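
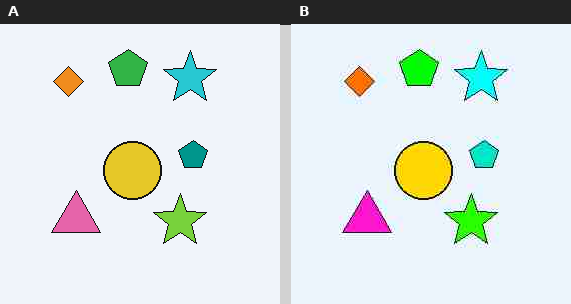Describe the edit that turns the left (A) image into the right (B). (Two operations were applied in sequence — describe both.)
The right (B) image is the left (A) heavily oversaturated, then heavily JPEG-compressed with obvious blocking artifacts.

All colors are more vivid — a global saturation change. Blocky 8×8 compression artifacts appear around shape edges and the flat background shows ringing — characteristic JPEG degradation.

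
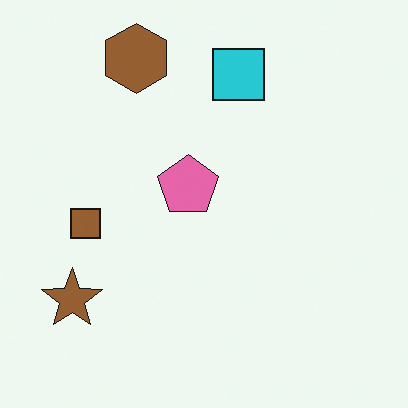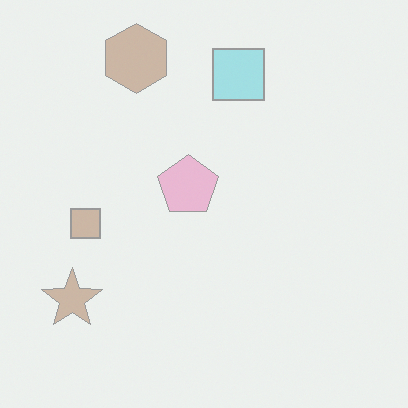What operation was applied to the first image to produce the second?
This is the original image given much lower contrast.

Tones are pushed toward mid-grey across the whole image — a global contrast change.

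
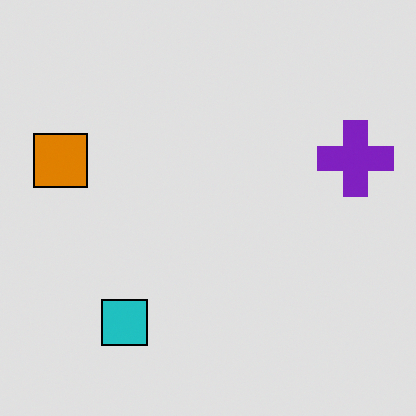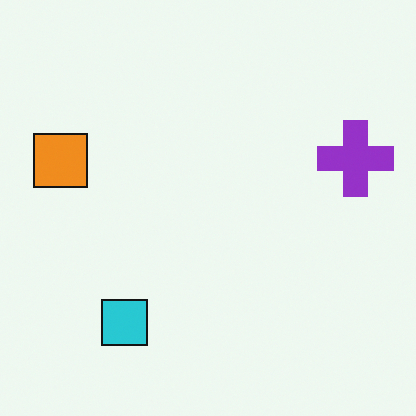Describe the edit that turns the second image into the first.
This is the original image moderately posterized.

Each flat color has snapped to a coarser quantized level — most visibly, the near-white background has dropped to a flat grey.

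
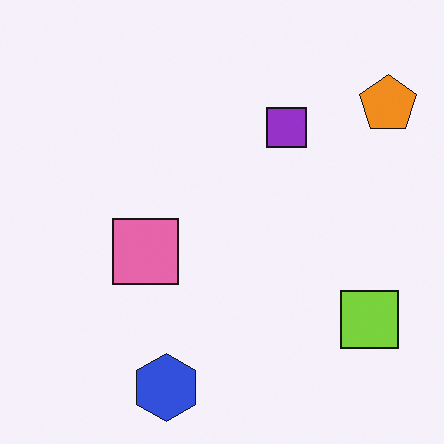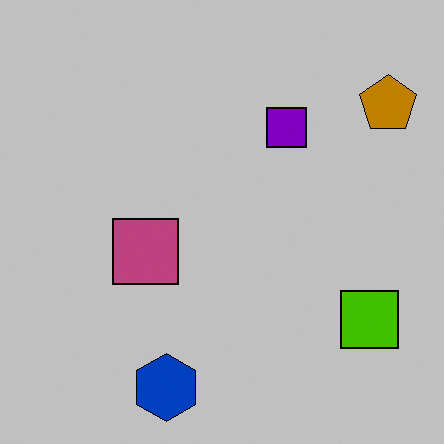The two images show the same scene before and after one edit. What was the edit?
The second image is the first heavily posterized to just a handful of flat colors.

Each flat color has snapped to a coarser quantized level — most visibly, the near-white background has dropped to a flat grey.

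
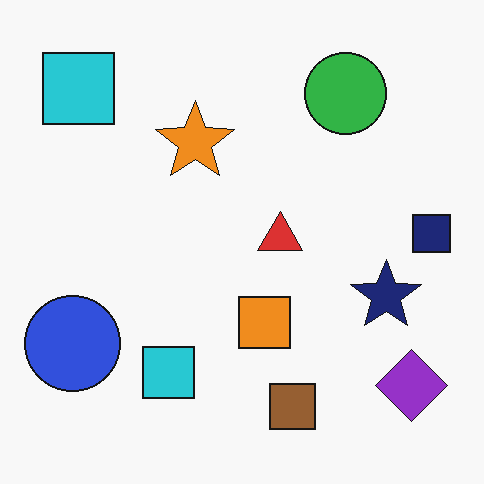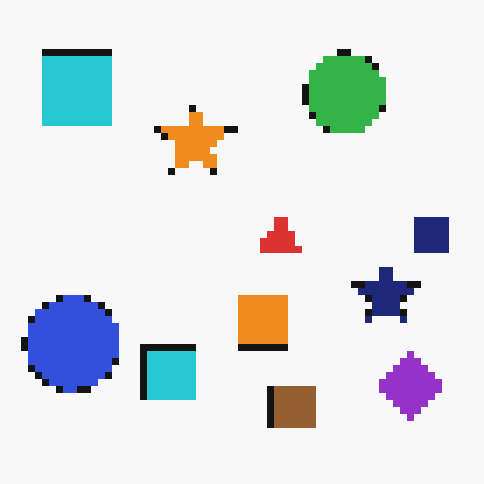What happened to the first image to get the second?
The transformation is: moderately pixelated.

Shapes are reduced to large square blocks; fine edges and outlines are lost — a downscale-then-upscale (mosaic) effect.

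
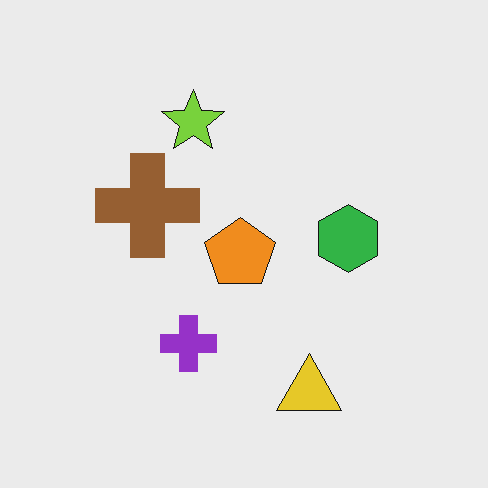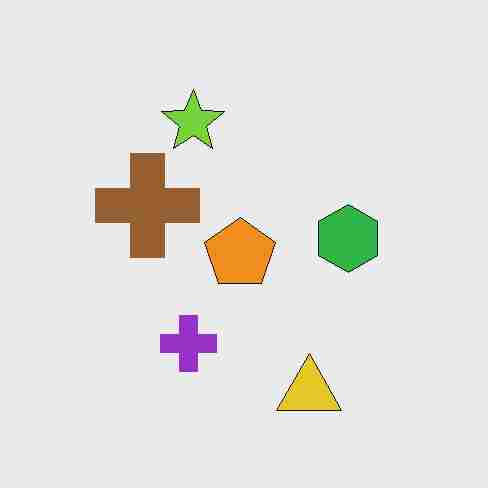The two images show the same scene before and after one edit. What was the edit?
It was degraded with heavy JPEG compression.

Blocky 8×8 compression artifacts appear around shape edges and the flat background shows ringing — characteristic JPEG degradation.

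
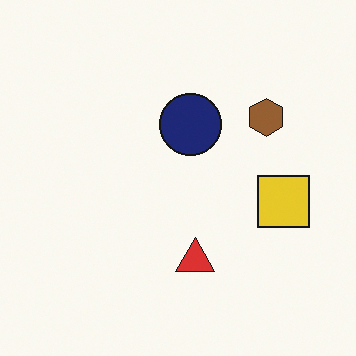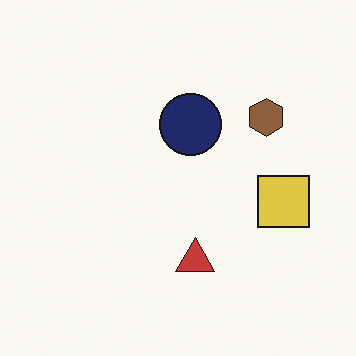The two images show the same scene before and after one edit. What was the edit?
This is the original image slightly desaturated.

All colors are more muted and greyish — a global saturation change.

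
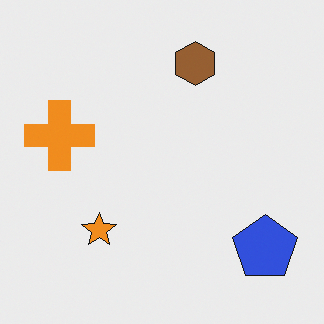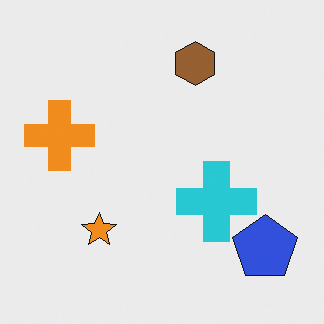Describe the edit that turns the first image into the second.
The transformation is: overlaid with an additional cyan cross.

A cyan cross appears in the second image that is absent from the first.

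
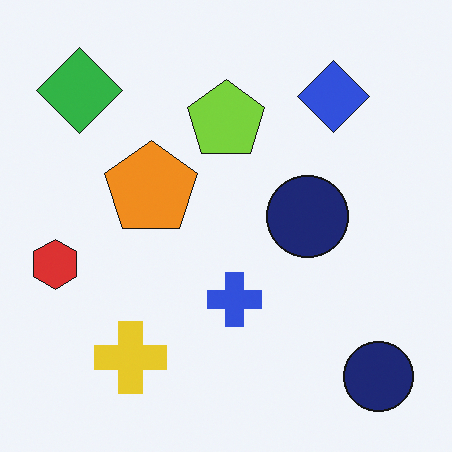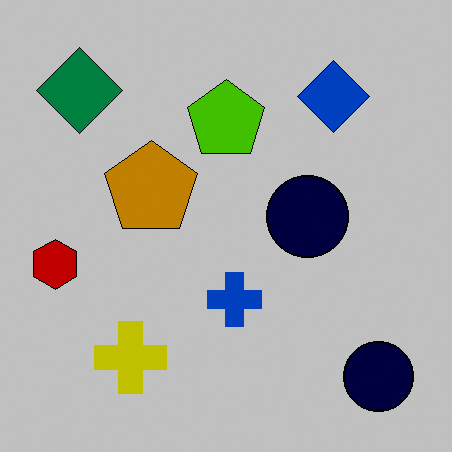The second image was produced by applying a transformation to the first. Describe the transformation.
Aggressively posterized.

Each flat color has snapped to a coarser quantized level — most visibly, the near-white background has dropped to a flat grey.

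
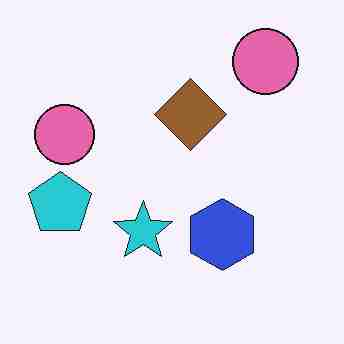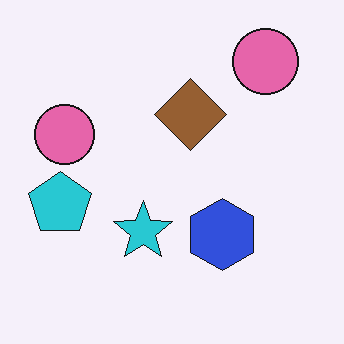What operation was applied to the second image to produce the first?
It was heavily JPEG-compressed with obvious blocking artifacts.

Blocky 8×8 compression artifacts appear around shape edges and the flat background shows ringing — characteristic JPEG degradation.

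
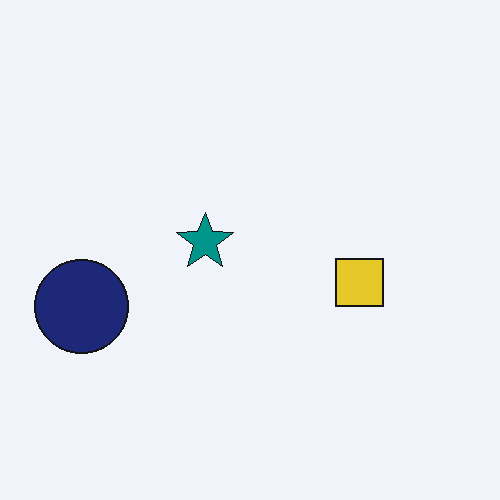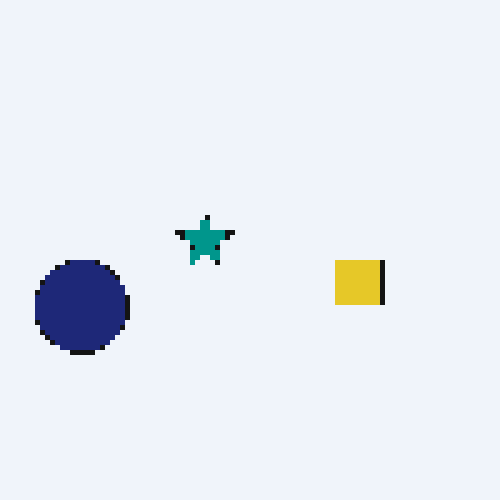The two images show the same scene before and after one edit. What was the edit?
The second image is the first lightly pixelated (a mild mosaic effect).

Shapes are reduced to large square blocks; fine edges and outlines are lost — a downscale-then-upscale (mosaic) effect.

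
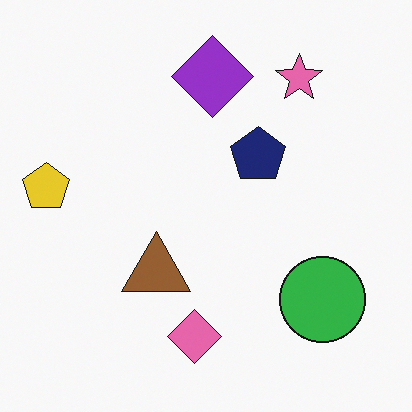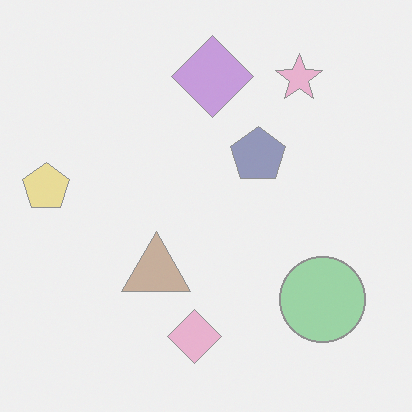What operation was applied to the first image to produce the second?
Given much lower contrast.

Tones are pushed toward mid-grey across the whole image — a global contrast change.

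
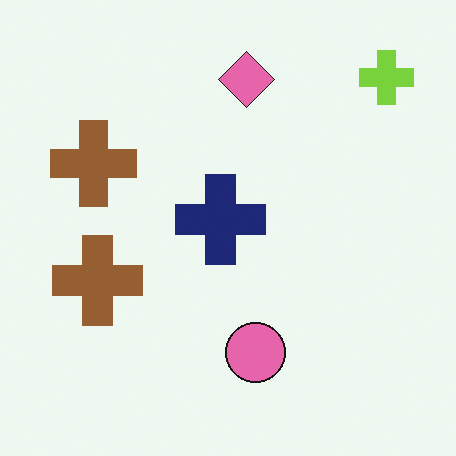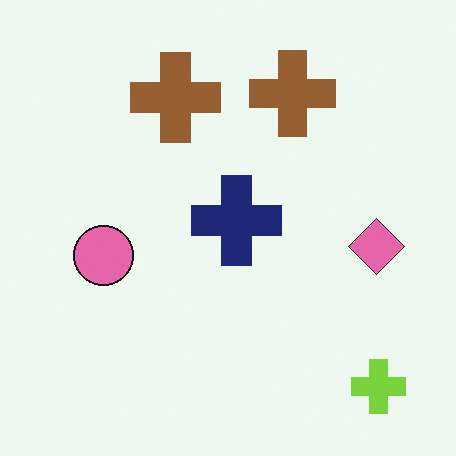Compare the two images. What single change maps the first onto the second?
The second image is the first rotated 90° clockwise.

The lime cross sits in the top-right of the first image and the bottom-right of the second — consistent with a whole-image 90° clockwise rotation.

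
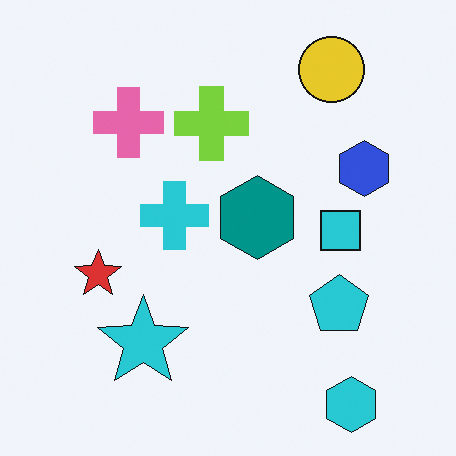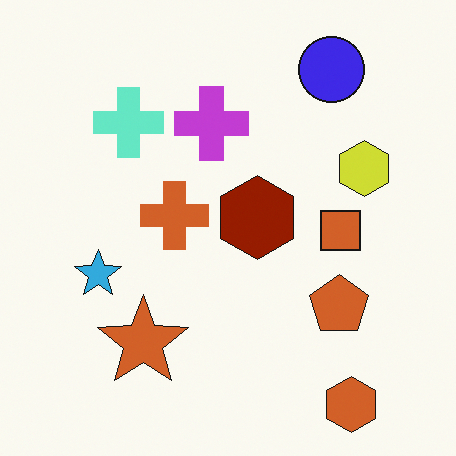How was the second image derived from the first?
The second image is the first hue-shifted by a large amount.

Every shape's color has rotated by the same amount around the hue wheel — a uniform hue shift.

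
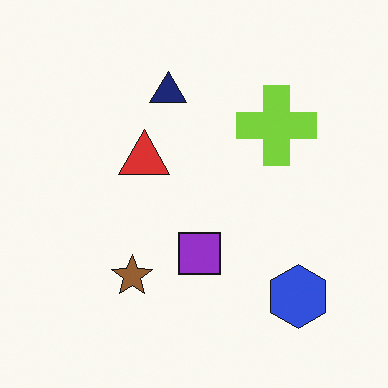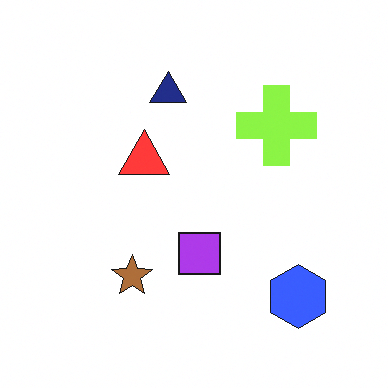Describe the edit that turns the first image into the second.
Brightened a little.

Every pixel — background and shapes alike — is uniformly brightened.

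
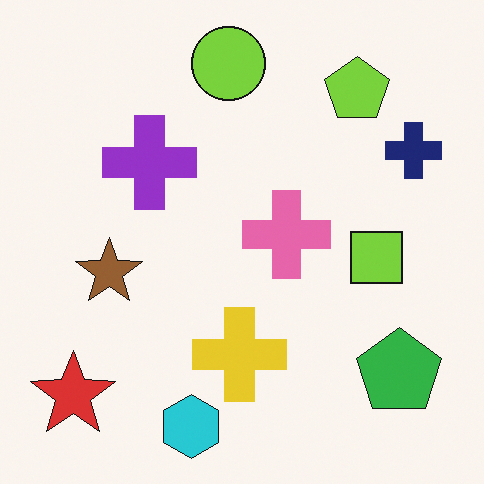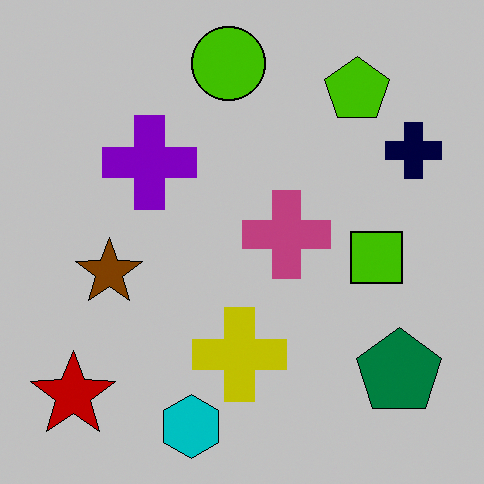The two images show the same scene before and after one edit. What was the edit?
The image was heavily posterized to just a handful of flat colors.

Each flat color has snapped to a coarser quantized level — most visibly, the near-white background has dropped to a flat grey.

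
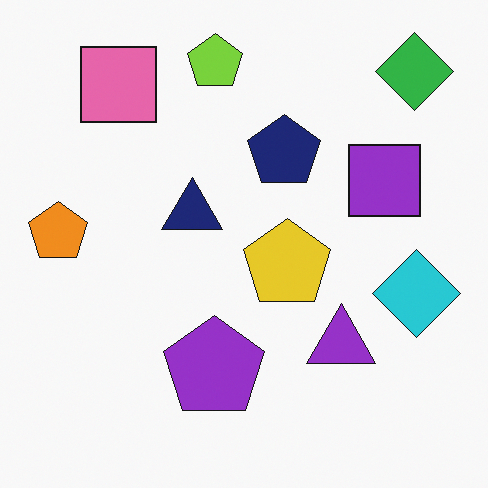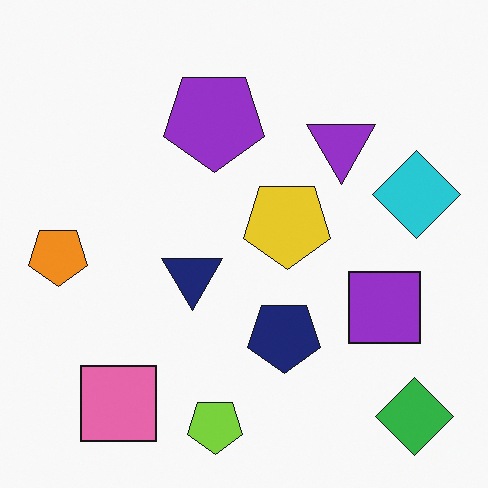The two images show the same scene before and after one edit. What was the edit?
It was flipped vertically (top ↔ bottom).

The lime pentagon is in the top of the first image and the bottom of the second — shapes on opposite sides of the horizontal midline have swapped in a mirror flip.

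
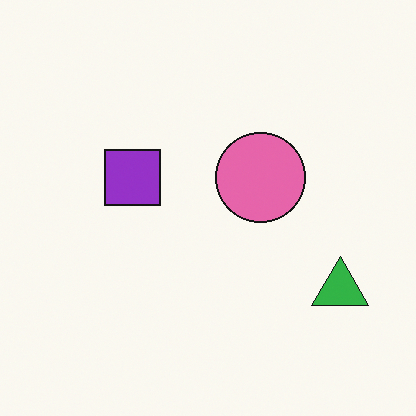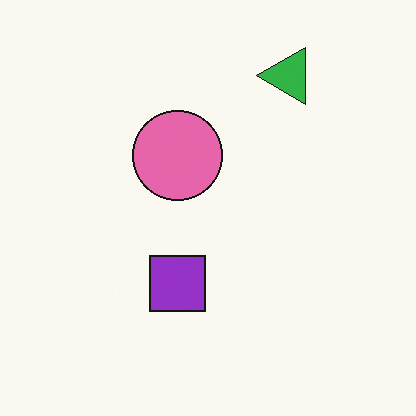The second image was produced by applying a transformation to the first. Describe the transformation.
The image was rotated 90° counter-clockwise.

The green triangle sits in the bottom-right of the first image and the top-right of the second — consistent with a whole-image 90° counter-clockwise rotation.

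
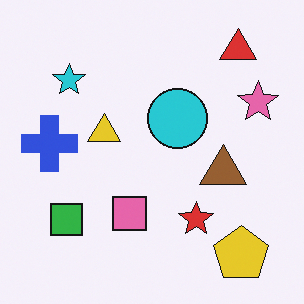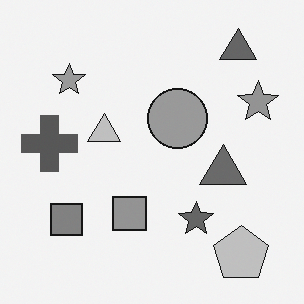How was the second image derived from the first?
The second image is the first converted to grayscale.

All color is removed — every shape is now a shade of grey.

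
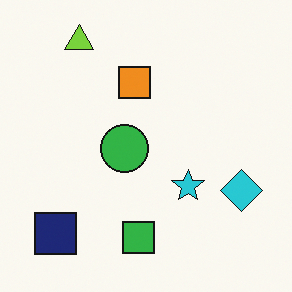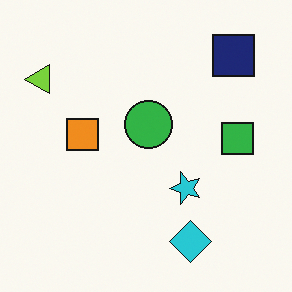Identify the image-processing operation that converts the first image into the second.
The image was transposed (reflected across the top-left ↔ bottom-right diagonal).

Shapes have swapped their row and column positions — what was in the top-right is now in the bottom-left — a diagonal reflection.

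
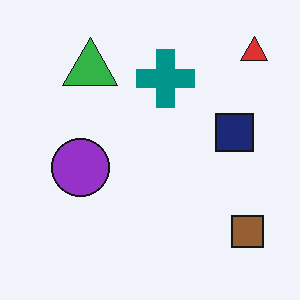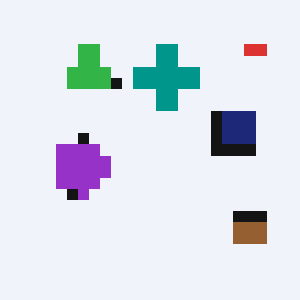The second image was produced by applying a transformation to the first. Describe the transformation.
The second image is the first coarsely pixelated.

Shapes are reduced to large square blocks; fine edges and outlines are lost — a downscale-then-upscale (mosaic) effect.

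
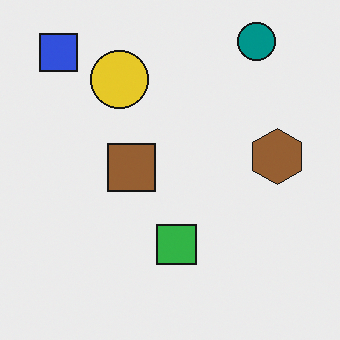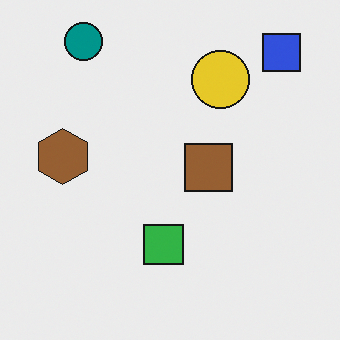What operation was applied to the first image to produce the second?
Flipped horizontally (left ↔ right).

The blue square is in the top-left of the first image and the top-right of the second — shapes on opposite sides of the vertical midline have swapped in a mirror flip.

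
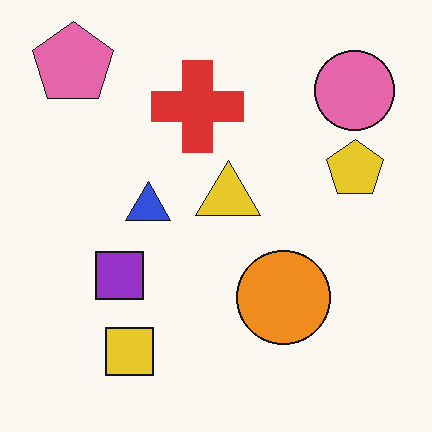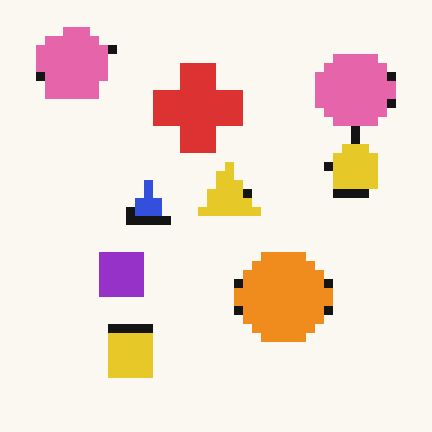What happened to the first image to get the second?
The second image is the first heavily pixelated into large blocks.

Shapes are reduced to large square blocks; fine edges and outlines are lost — a downscale-then-upscale (mosaic) effect.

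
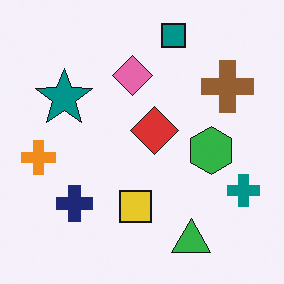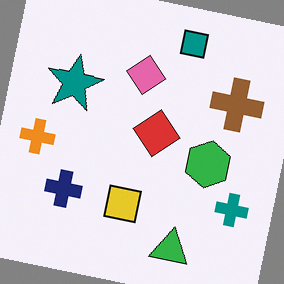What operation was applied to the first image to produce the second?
The second image is the first rotated clockwise by a few degrees.

Every shape is tilted by the same angle and the image corners show triangular fill wedges — a whole-image rotation by a non-right angle.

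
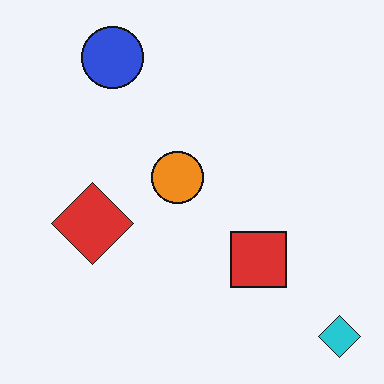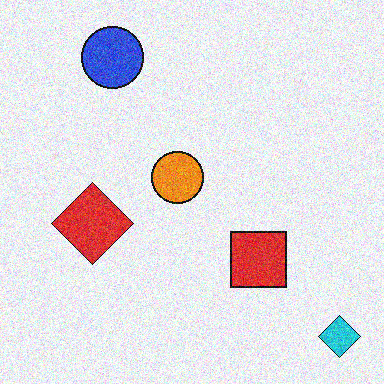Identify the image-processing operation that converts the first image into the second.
The image was degraded with visible gaussian noise.

Random speckle covers the whole image, including the flat background.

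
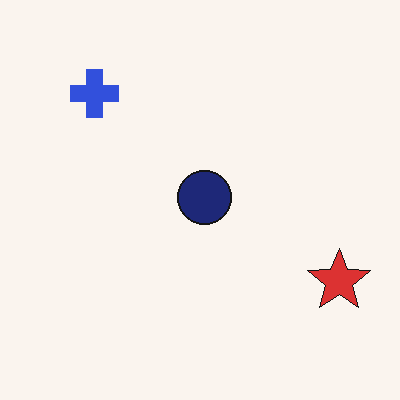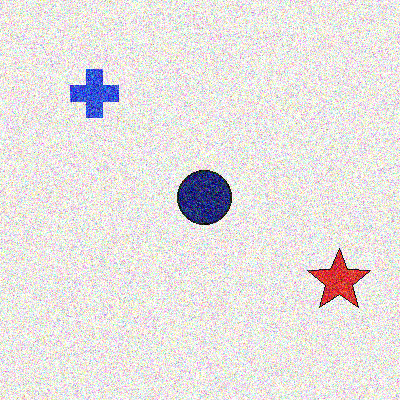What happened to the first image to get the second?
The transformation is: degraded with a thick layer of grain.

Random speckle covers the whole image, including the flat background.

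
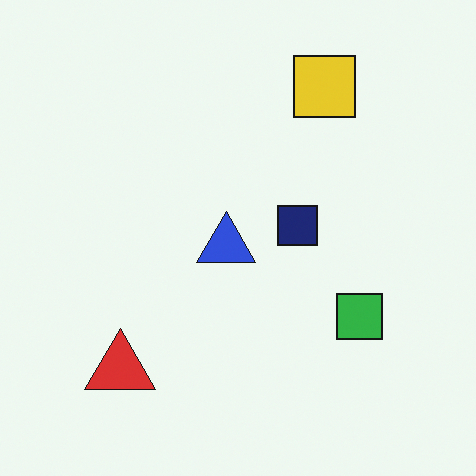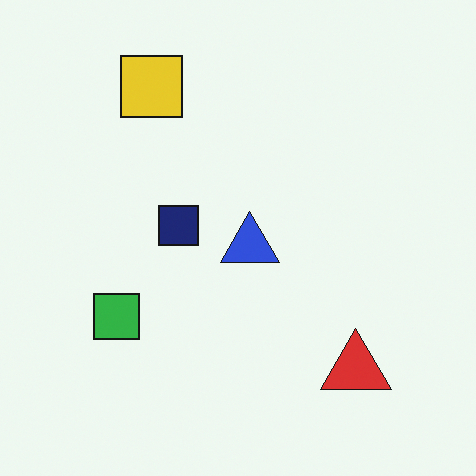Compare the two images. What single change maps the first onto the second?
The image was flipped horizontally (left ↔ right).

The green square is in the right of the first image and the left of the second — shapes on opposite sides of the vertical midline have swapped in a mirror flip.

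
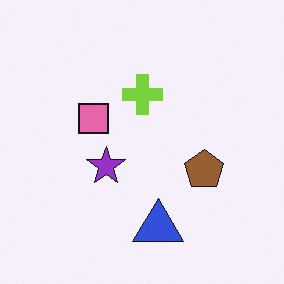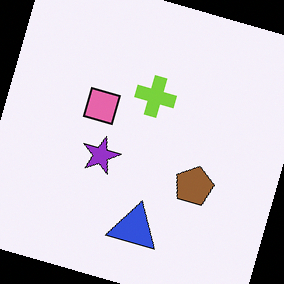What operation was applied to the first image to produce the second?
Rotated clockwise by a clearly visible amount.

Every shape is tilted by the same angle and the image corners show triangular fill wedges — a whole-image rotation by a non-right angle.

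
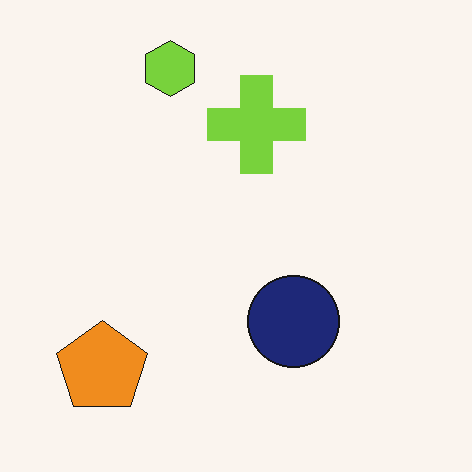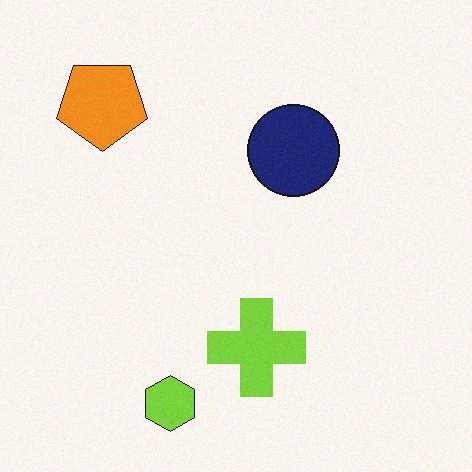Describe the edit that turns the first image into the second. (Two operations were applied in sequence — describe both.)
Flipped vertically (top ↔ bottom), then degraded with light additive noise.

The lime hexagon is in the top of the first image and the bottom of the second — shapes on opposite sides of the horizontal midline have swapped in a mirror flip. Random speckle covers the whole image, including the flat background.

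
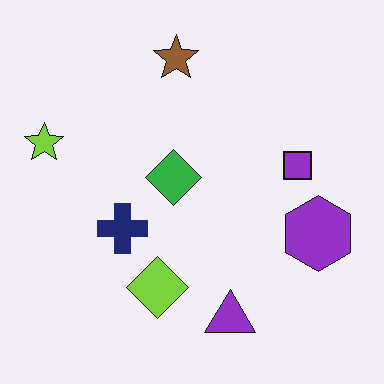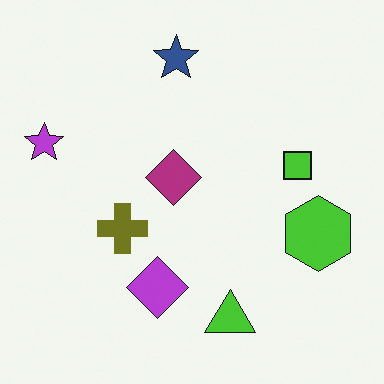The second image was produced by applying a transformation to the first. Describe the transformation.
It was hue-shifted by a large amount.

Every shape's color has rotated by the same amount around the hue wheel — a uniform hue shift.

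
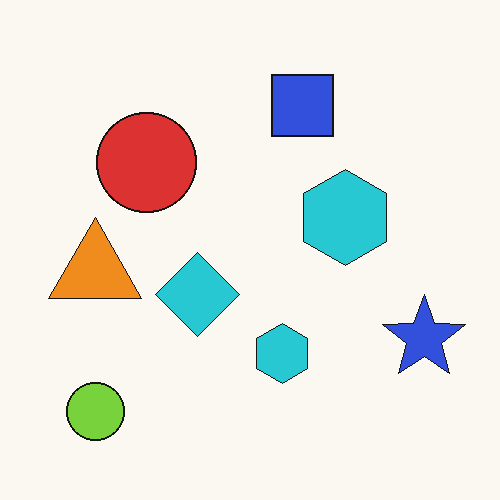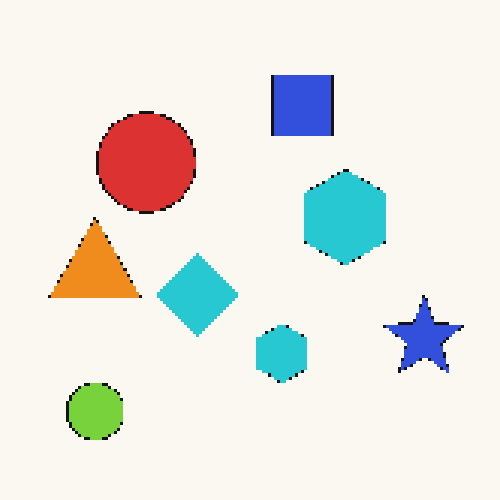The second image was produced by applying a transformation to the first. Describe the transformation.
Lightly pixelated (a mild mosaic effect).

Shapes are reduced to large square blocks; fine edges and outlines are lost — a downscale-then-upscale (mosaic) effect.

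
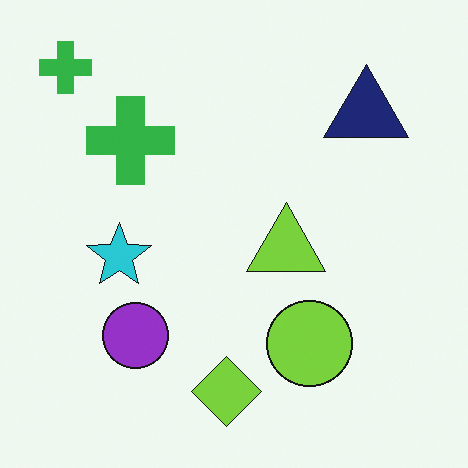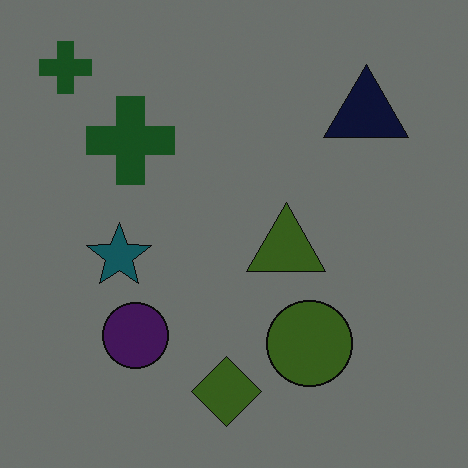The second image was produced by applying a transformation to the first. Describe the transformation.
The image was darkened a lot.

Every pixel — background and shapes alike — is uniformly darkened.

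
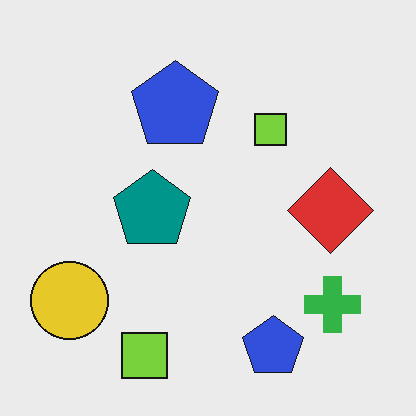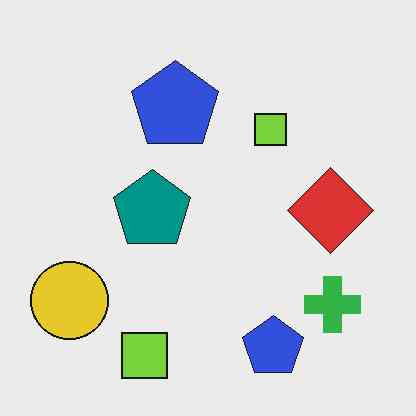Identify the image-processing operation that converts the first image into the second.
Given moderate JPEG compression.

Blocky 8×8 compression artifacts appear around shape edges and the flat background shows ringing — characteristic JPEG degradation.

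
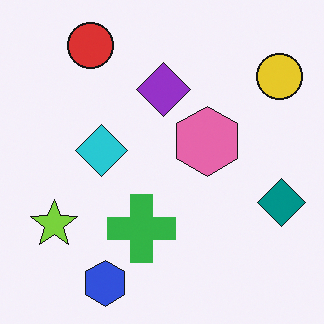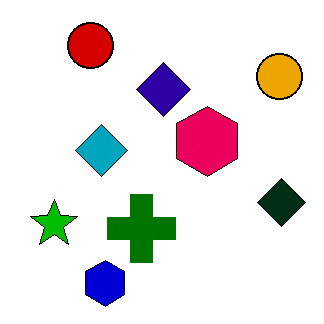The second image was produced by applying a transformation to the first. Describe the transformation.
This is the original image given much higher contrast.

Tones are pushed away from mid-grey across the whole image — a global contrast change.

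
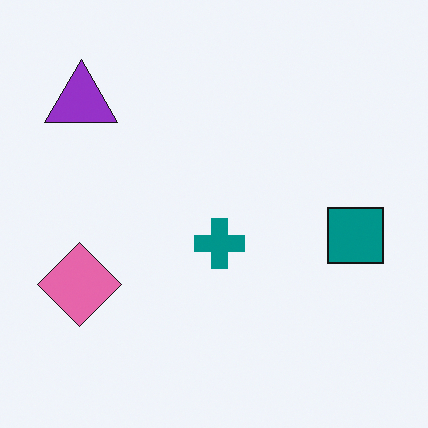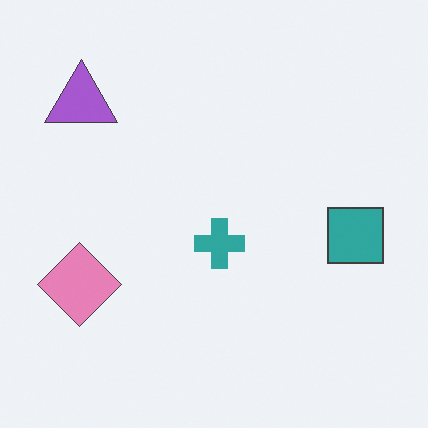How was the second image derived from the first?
Given slightly reduced contrast.

Tones are pushed toward mid-grey across the whole image — a global contrast change.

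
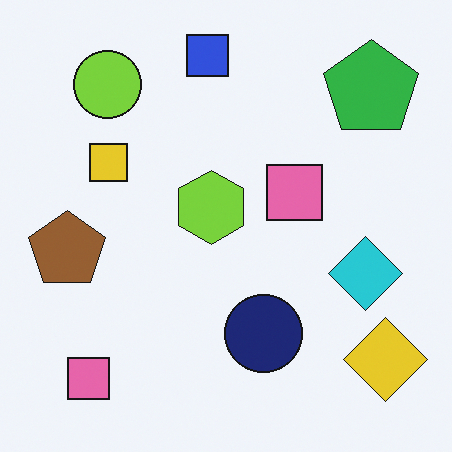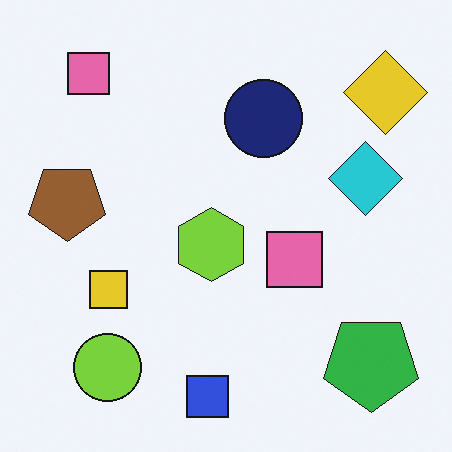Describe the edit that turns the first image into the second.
It was flipped vertically (top ↔ bottom).

The blue square is in the top of the first image and the bottom of the second — shapes on opposite sides of the horizontal midline have swapped in a mirror flip.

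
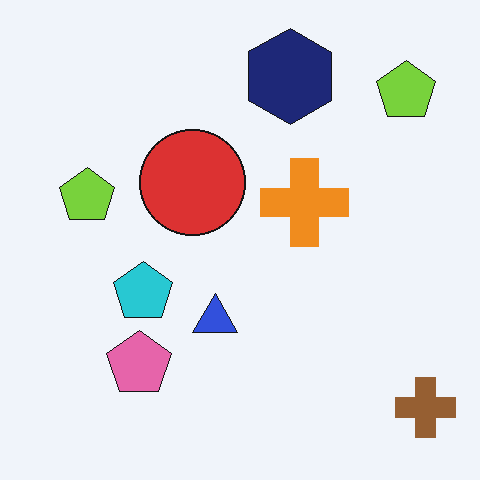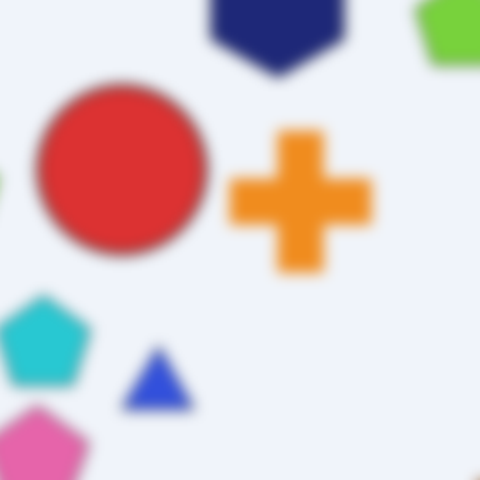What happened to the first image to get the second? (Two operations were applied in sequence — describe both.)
The image was noticeably gaussian-blurred, then cropped slightly and scaled back up.

Shape edges and outlines are uniformly softened across the whole image. The visible shapes are larger and the field of view is narrower; shapes near the original edges may be partly or wholly outside the frame — a crop-and-rescale.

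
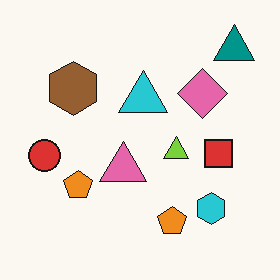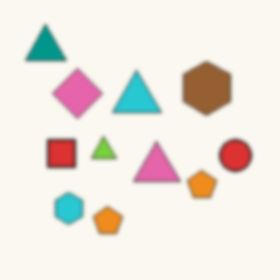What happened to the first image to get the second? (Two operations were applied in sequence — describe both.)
The image was flipped horizontally (left ↔ right), then lightly blurred.

The red circle is in the left of the first image and the right of the second — shapes on opposite sides of the vertical midline have swapped in a mirror flip. Shape edges and outlines are uniformly softened across the whole image.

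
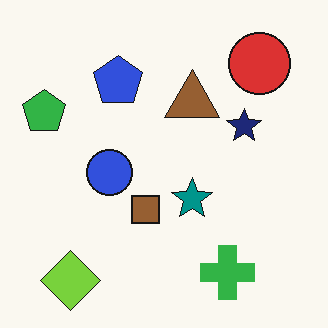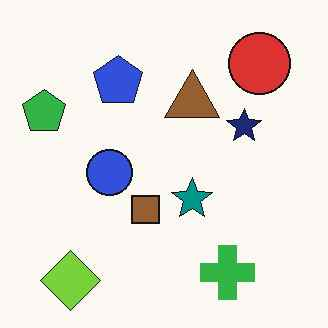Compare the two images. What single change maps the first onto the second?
It was JPEG-compressed with visible artifacts.

Blocky 8×8 compression artifacts appear around shape edges and the flat background shows ringing — characteristic JPEG degradation.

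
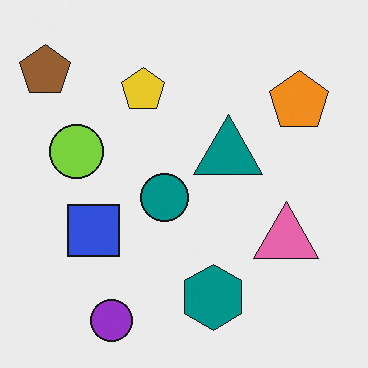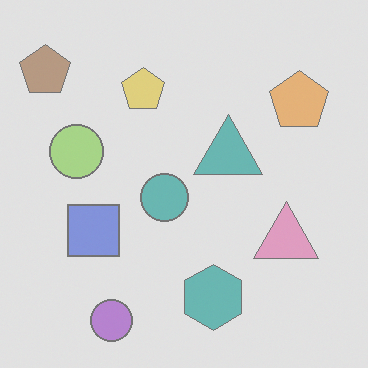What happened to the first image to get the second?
The second image is the first washed out (contrast reduced).

Tones are pushed toward mid-grey across the whole image — a global contrast change.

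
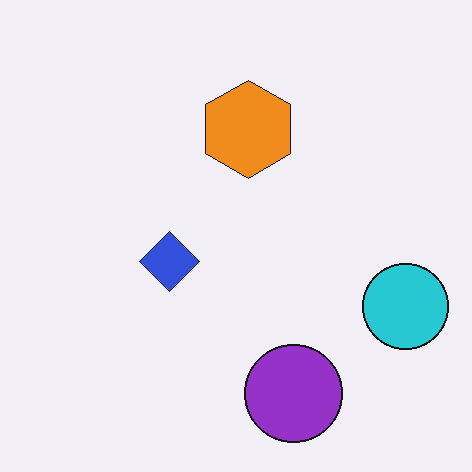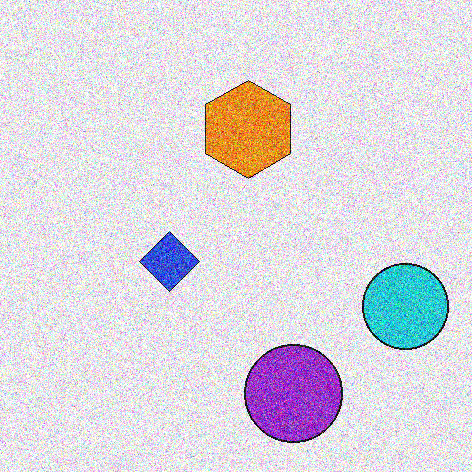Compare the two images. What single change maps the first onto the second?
The second image is the first degraded with a thick layer of grain.

Random speckle covers the whole image, including the flat background.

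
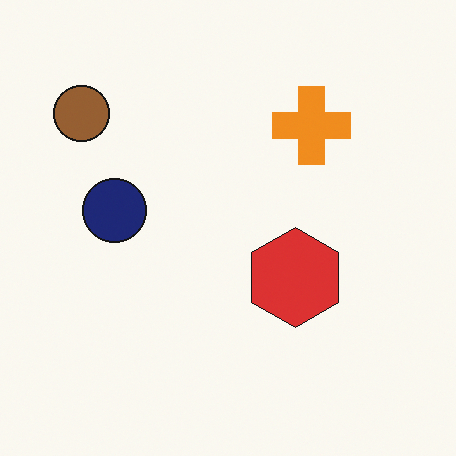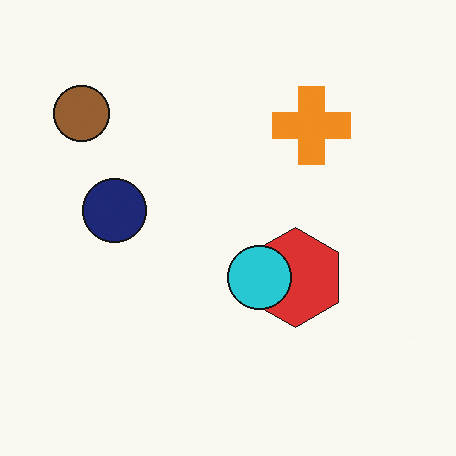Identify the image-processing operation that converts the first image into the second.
It was overlaid with an additional cyan circle.

A cyan circle appears in the second image that is absent from the first.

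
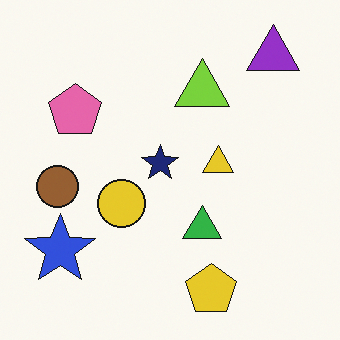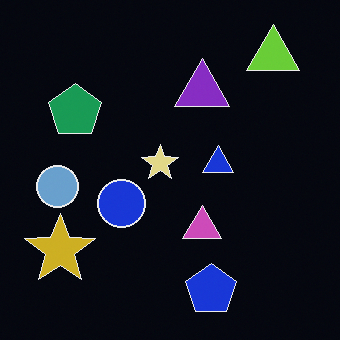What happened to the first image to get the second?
The transformation is: color-inverted (negative).

The light background has become dark and every shape's color is its complement — a photographic negative.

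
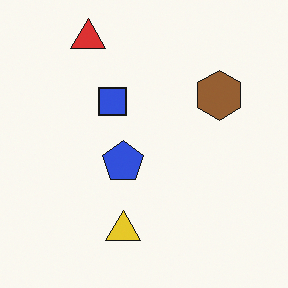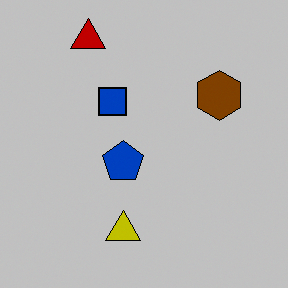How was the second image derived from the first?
This is the original image aggressively posterized.

Each flat color has snapped to a coarser quantized level — most visibly, the near-white background has dropped to a flat grey.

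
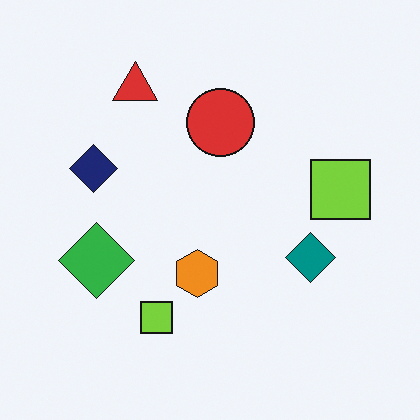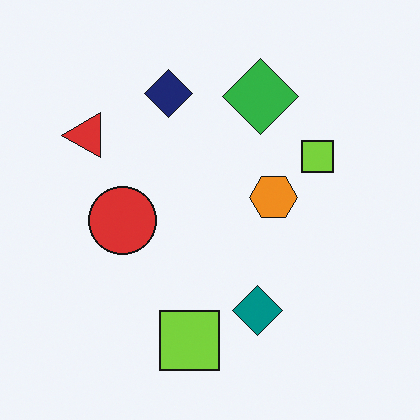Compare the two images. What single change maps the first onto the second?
The second image is the first transposed (reflected across the top-left ↔ bottom-right diagonal).

Shapes have swapped their row and column positions — what was in the top-right is now in the bottom-left — a diagonal reflection.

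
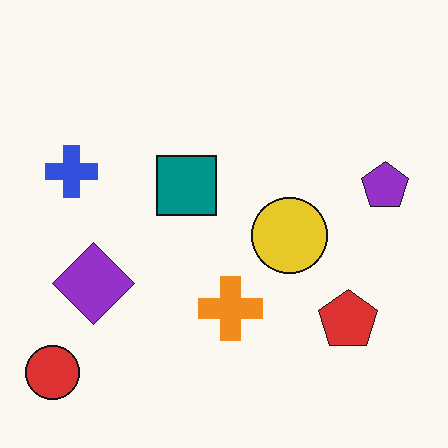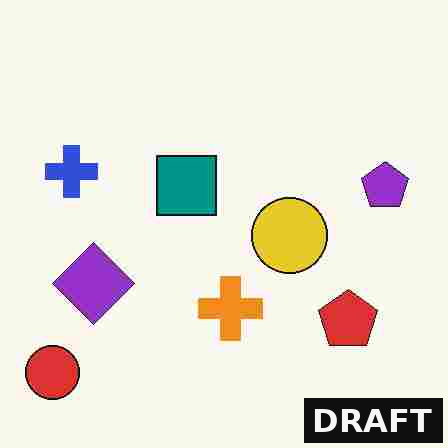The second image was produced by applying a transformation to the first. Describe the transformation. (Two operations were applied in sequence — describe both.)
Heavily JPEG-compressed with obvious blocking artifacts, then watermarked with the text "DRAFT" in the lower-right corner.

Blocky 8×8 compression artifacts appear around shape edges and the flat background shows ringing — characteristic JPEG degradation. A dark label reading "DRAFT" appears in the lower-right corner.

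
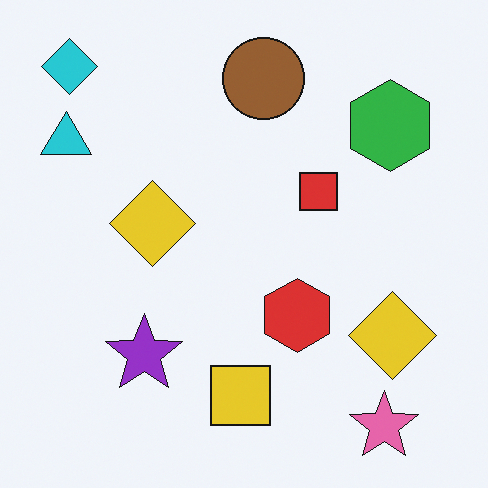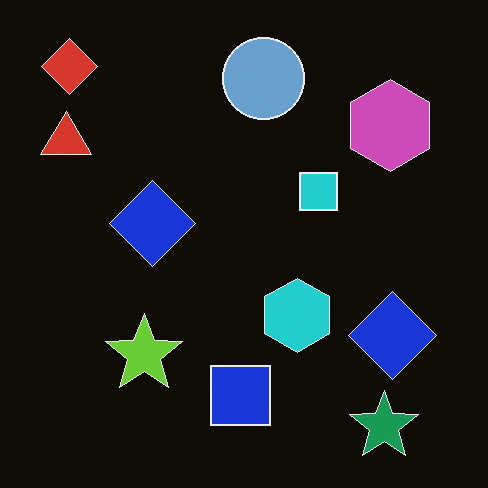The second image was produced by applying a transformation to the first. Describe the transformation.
It was color-inverted (negative).

The light background has become dark and every shape's color is its complement — a photographic negative.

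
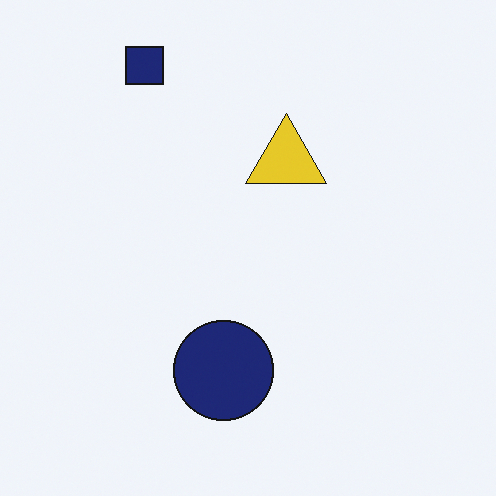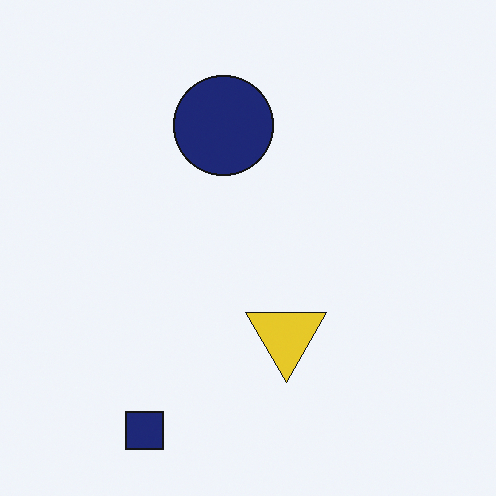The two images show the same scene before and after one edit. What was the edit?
The transformation is: flipped vertically (top ↔ bottom).

The navy square is in the top-left of the first image and the bottom-left of the second — shapes on opposite sides of the horizontal midline have swapped in a mirror flip.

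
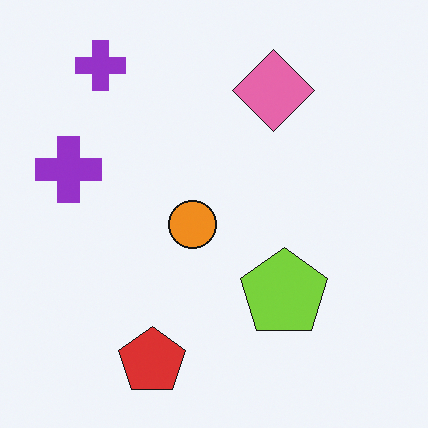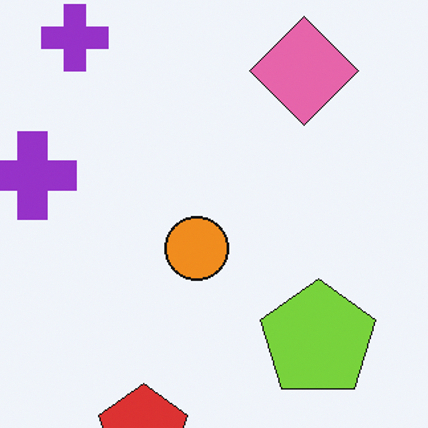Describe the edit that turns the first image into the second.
This is the original image cropped to a modestly smaller region and rescaled.

The visible shapes are larger and the field of view is narrower; shapes near the original edges may be partly or wholly outside the frame — a crop-and-rescale.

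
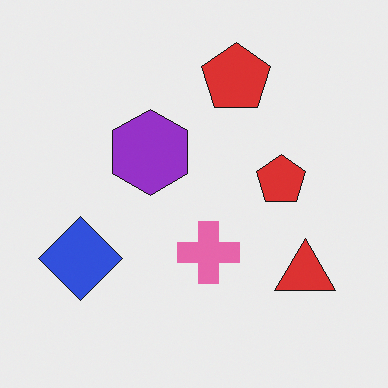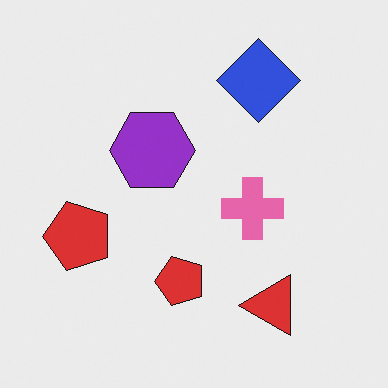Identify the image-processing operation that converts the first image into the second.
Transposed (reflected across the top-left ↔ bottom-right diagonal).

Shapes have swapped their row and column positions — what was in the top-right is now in the bottom-left — a diagonal reflection.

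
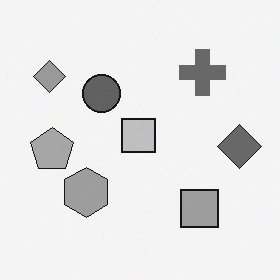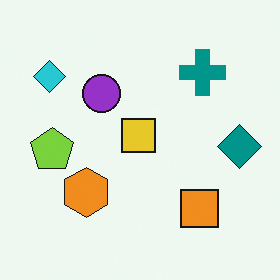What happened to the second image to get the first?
It was converted to grayscale.

All color is removed — every shape is now a shade of grey.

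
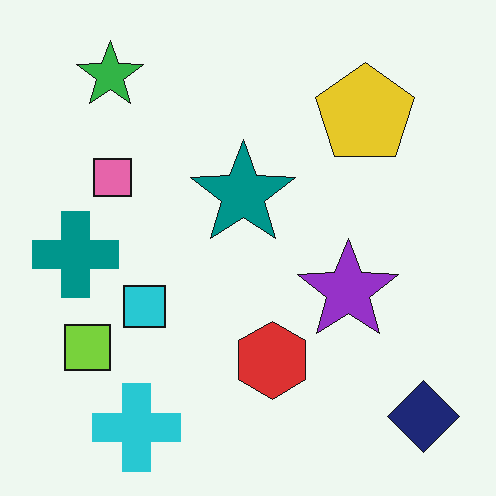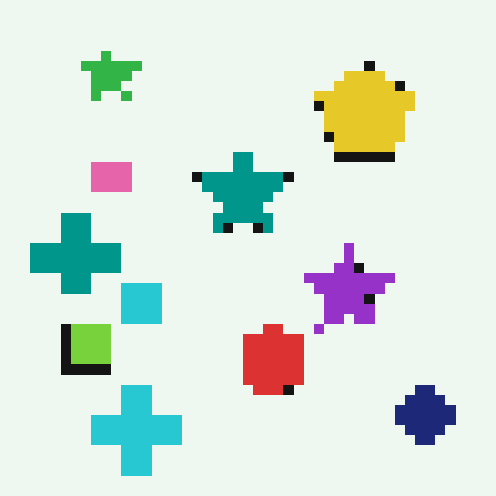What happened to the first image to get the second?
It was coarsely pixelated.

Shapes are reduced to large square blocks; fine edges and outlines are lost — a downscale-then-upscale (mosaic) effect.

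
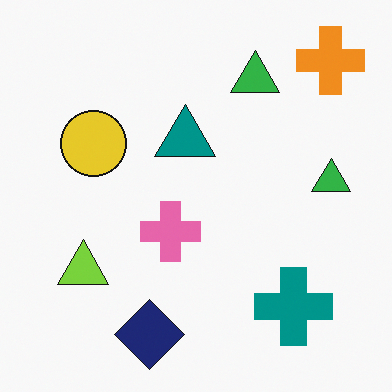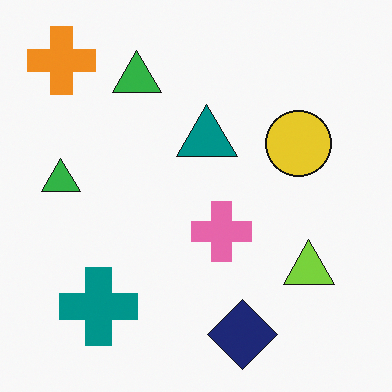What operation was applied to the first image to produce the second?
The image was flipped horizontally (left ↔ right).

The orange cross is in the top-right of the first image and the top-left of the second — shapes on opposite sides of the vertical midline have swapped in a mirror flip.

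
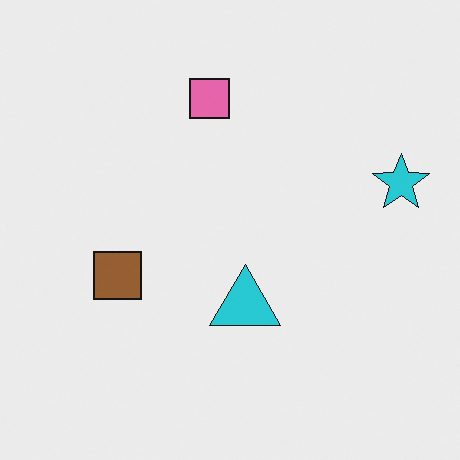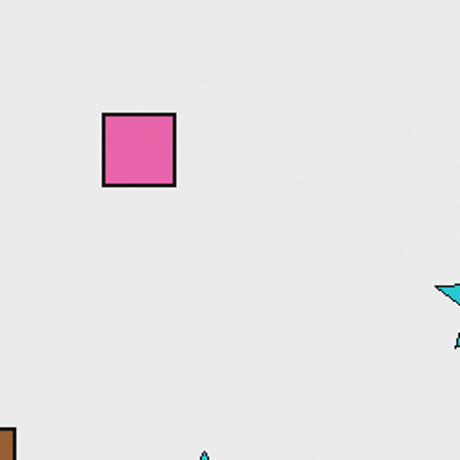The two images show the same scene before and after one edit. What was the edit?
It was cropped to a noticeably smaller region and rescaled.

The visible shapes are larger and the field of view is narrower; shapes near the original edges may be partly or wholly outside the frame — a crop-and-rescale.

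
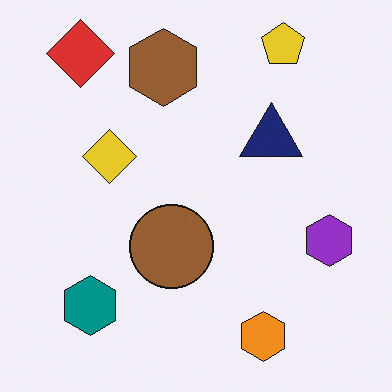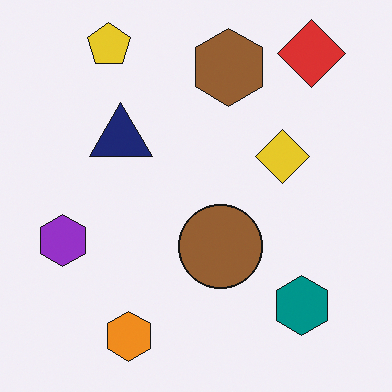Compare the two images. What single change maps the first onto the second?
This is the original image flipped horizontally (left ↔ right).

The purple hexagon is in the right of the first image and the left of the second — shapes on opposite sides of the vertical midline have swapped in a mirror flip.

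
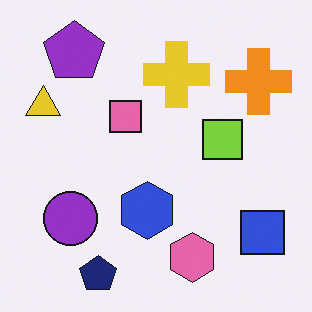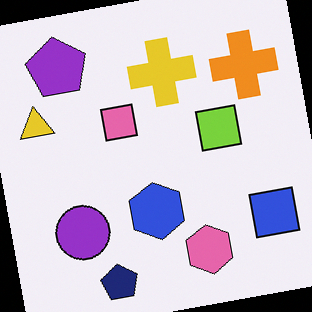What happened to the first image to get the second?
This is the original image rotated counter-clockwise by a small amount.

Every shape is tilted by the same angle and the image corners show triangular fill wedges — a whole-image rotation by a non-right angle.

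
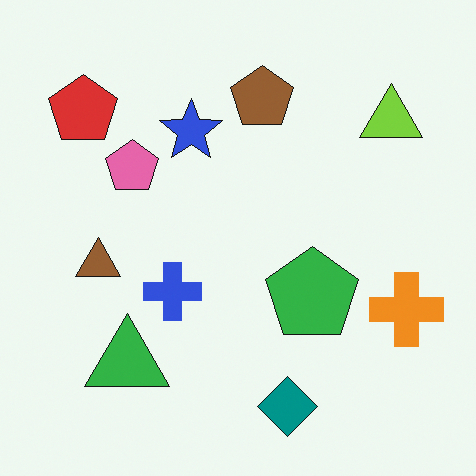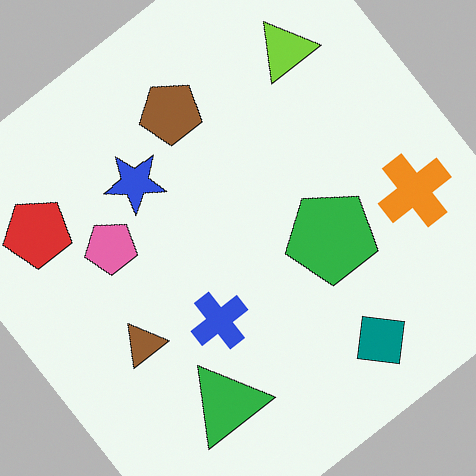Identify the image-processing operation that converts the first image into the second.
The image was rotated counter-clockwise by a large amount — several tens of degrees.

Every shape is tilted by the same angle and the image corners show triangular fill wedges — a whole-image rotation by a non-right angle.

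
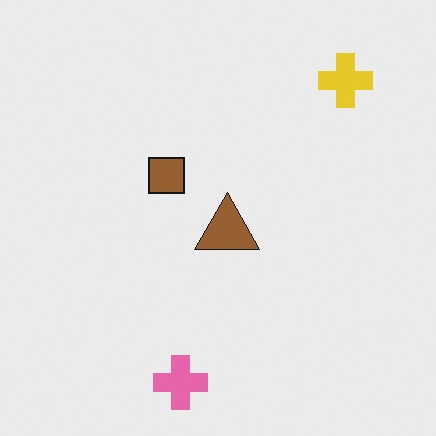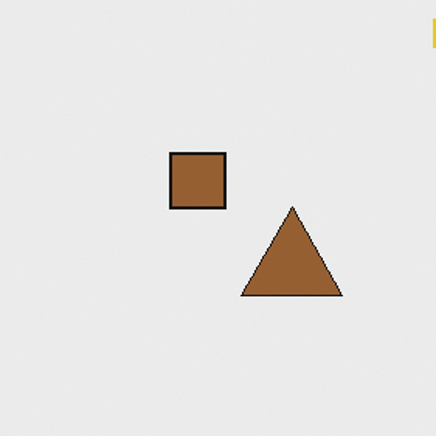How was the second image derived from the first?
This is the original image cropped slightly and scaled back up.

The visible shapes are larger and the field of view is narrower; shapes near the original edges may be partly or wholly outside the frame — a crop-and-rescale.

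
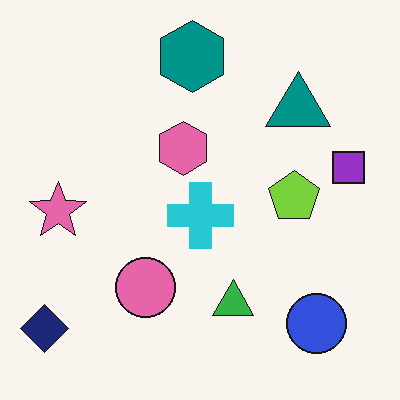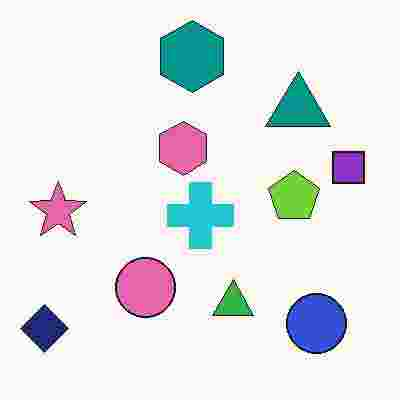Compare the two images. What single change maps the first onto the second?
The transformation is: degraded with heavy JPEG compression.

Blocky 8×8 compression artifacts appear around shape edges and the flat background shows ringing — characteristic JPEG degradation.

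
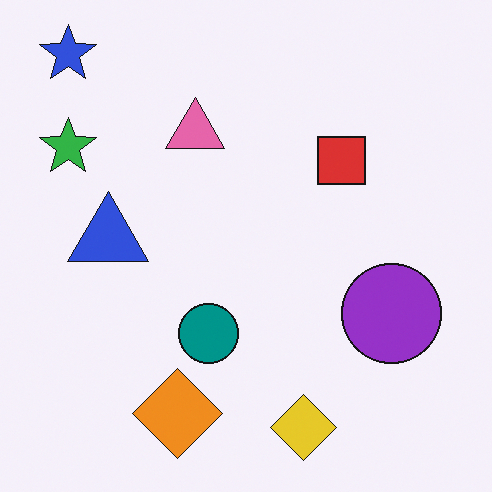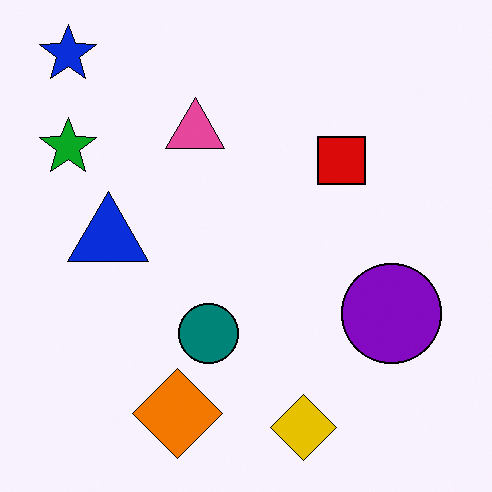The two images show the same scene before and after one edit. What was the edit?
The second image is the first given slightly increased contrast.

Tones are pushed away from mid-grey across the whole image — a global contrast change.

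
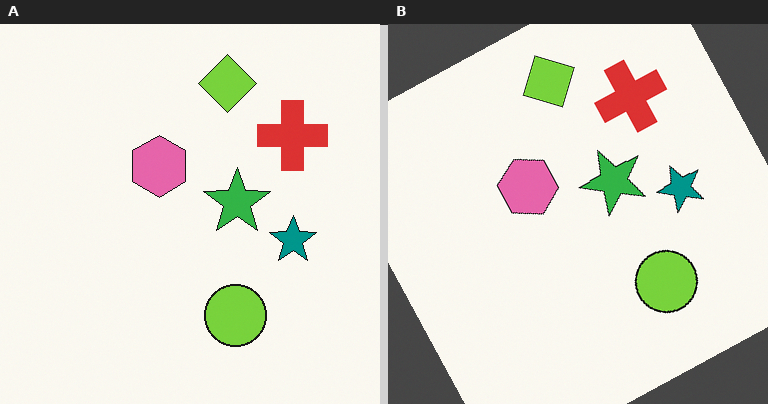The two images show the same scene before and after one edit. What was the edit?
This is the original image rotated counter-clockwise by a clearly visible amount.

Every shape is tilted by the same angle and the image corners show triangular fill wedges — a whole-image rotation by a non-right angle.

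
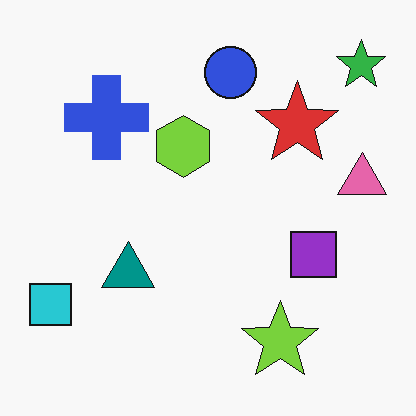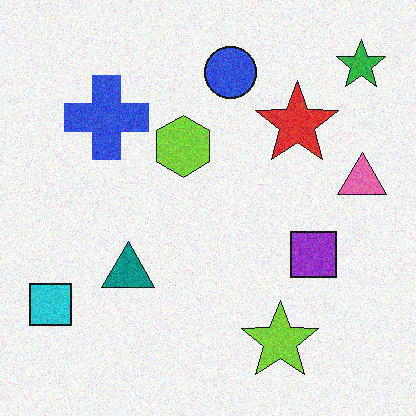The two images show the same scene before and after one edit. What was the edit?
The second image is the first degraded with visible gaussian noise.

Random speckle covers the whole image, including the flat background.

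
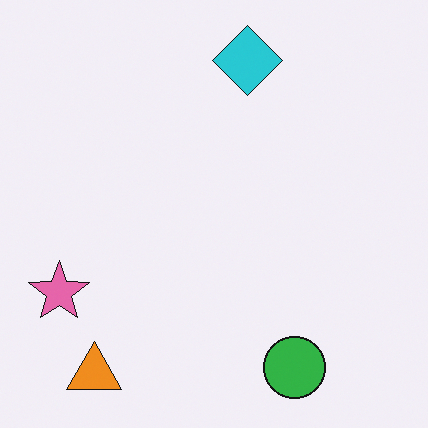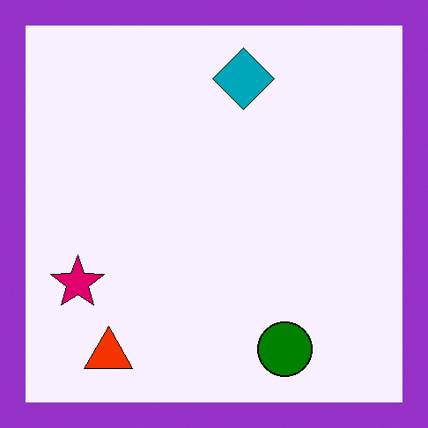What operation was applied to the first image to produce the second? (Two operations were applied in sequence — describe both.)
Given much higher contrast, then framed with a purple border.

Tones are pushed away from mid-grey across the whole image — a global contrast change. A solid purple frame runs around the edge of the second image, with the content slightly shrunk inside it.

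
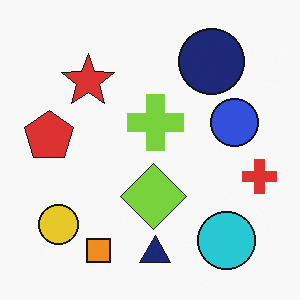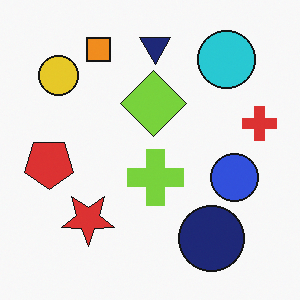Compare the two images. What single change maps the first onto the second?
Flipped vertically (top ↔ bottom).

The navy triangle is in the bottom of the first image and the top of the second — shapes on opposite sides of the horizontal midline have swapped in a mirror flip.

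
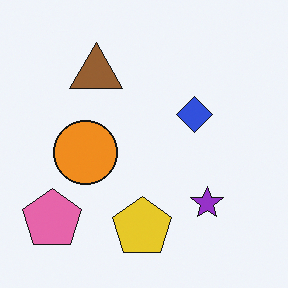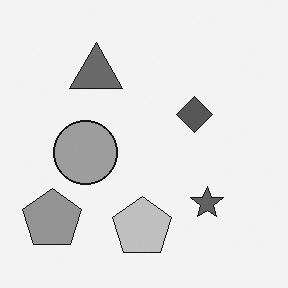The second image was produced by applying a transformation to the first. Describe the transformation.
Converted to grayscale.

All color is removed — every shape is now a shade of grey.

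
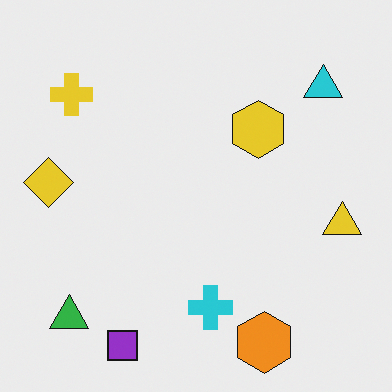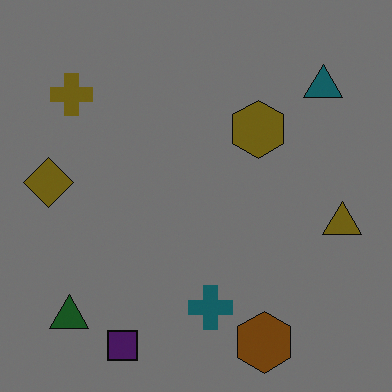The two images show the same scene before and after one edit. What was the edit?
This is the original image darkened a lot.

Every pixel — background and shapes alike — is uniformly darkened.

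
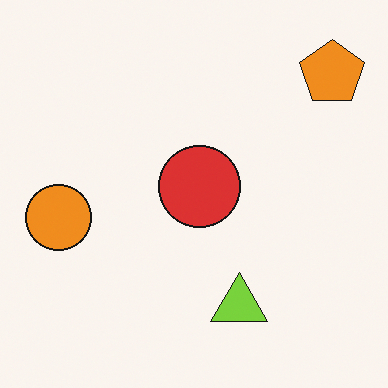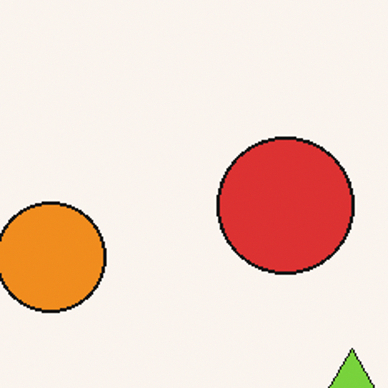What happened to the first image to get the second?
The image was cropped to a noticeably smaller region and rescaled.

The visible shapes are larger and the field of view is narrower; shapes near the original edges may be partly or wholly outside the frame — a crop-and-rescale.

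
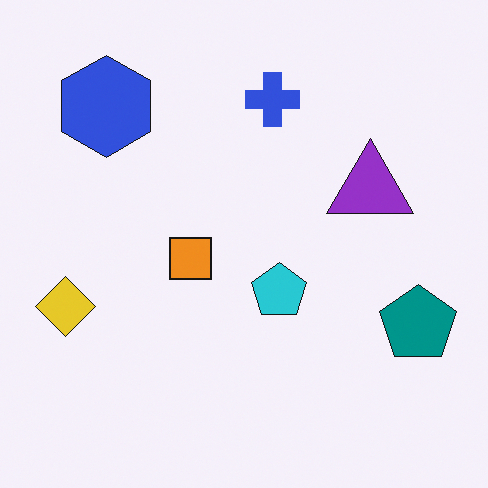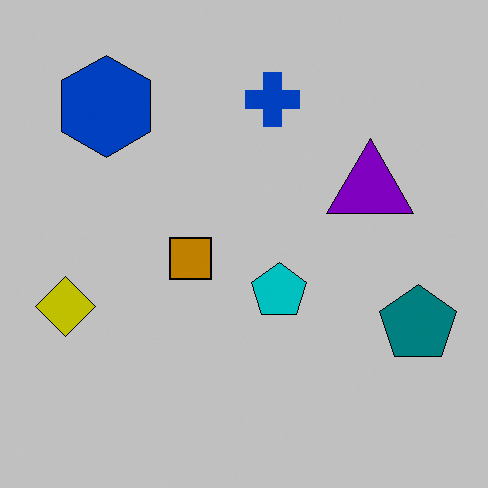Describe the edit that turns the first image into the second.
The second image is the first heavily posterized to just a handful of flat colors.

Each flat color has snapped to a coarser quantized level — most visibly, the near-white background has dropped to a flat grey.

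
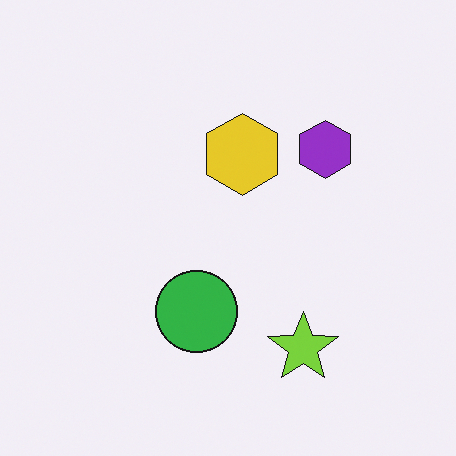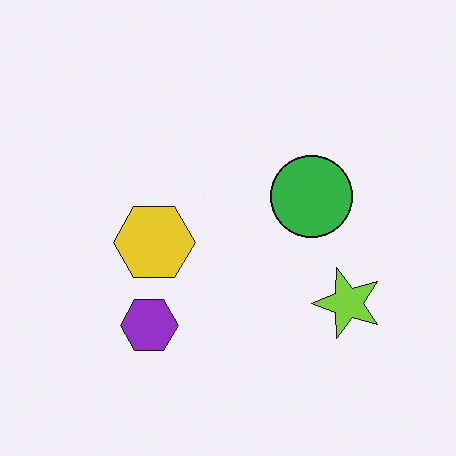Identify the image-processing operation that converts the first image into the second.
This is the original image transposed (reflected across the top-left ↔ bottom-right diagonal).

Shapes have swapped their row and column positions — what was in the top-right is now in the bottom-left — a diagonal reflection.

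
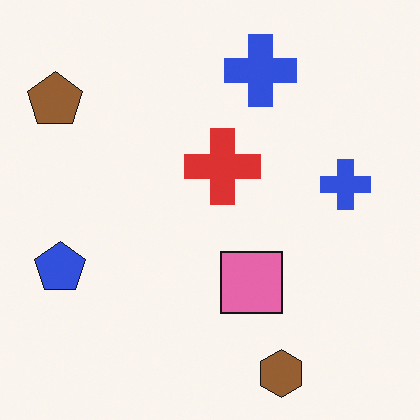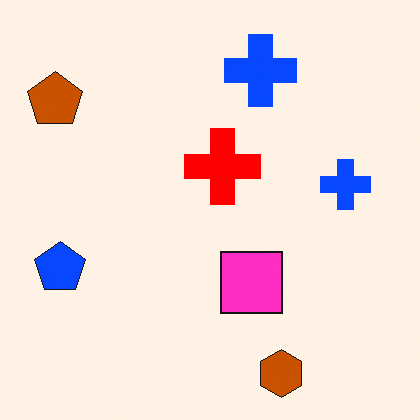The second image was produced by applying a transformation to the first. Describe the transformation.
This is the original image made much more vivid (saturation change).

All colors are more vivid — a global saturation change.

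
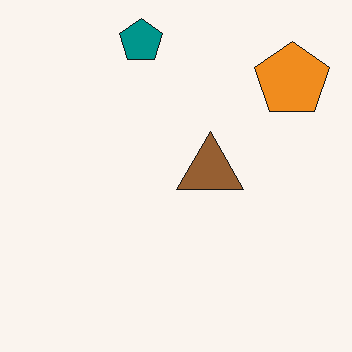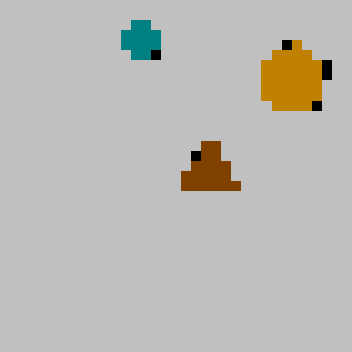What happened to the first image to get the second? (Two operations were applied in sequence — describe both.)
The second image is the first coarsely pixelated, then aggressively posterized.

Shapes are reduced to large square blocks; fine edges and outlines are lost — a downscale-then-upscale (mosaic) effect. Each flat color has snapped to a coarser quantized level — most visibly, the near-white background has dropped to a flat grey.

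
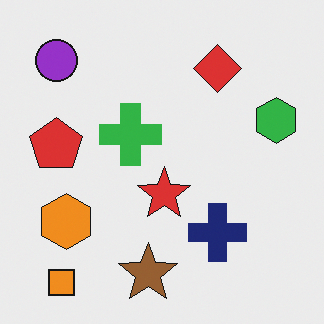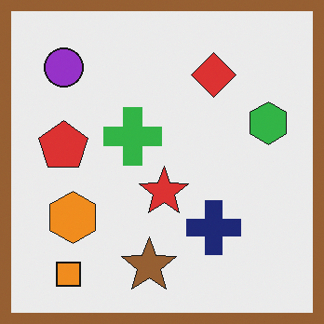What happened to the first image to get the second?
Framed with a brown border.

A solid brown frame runs around the edge of the second image, with the content slightly shrunk inside it.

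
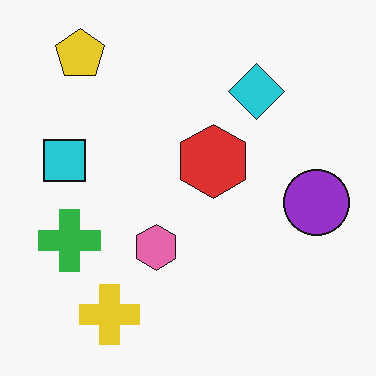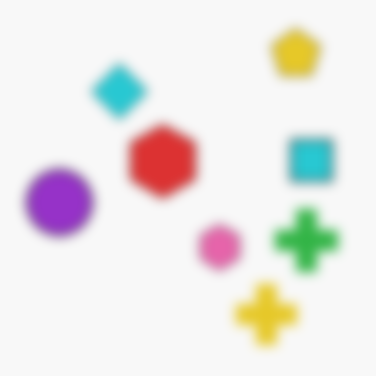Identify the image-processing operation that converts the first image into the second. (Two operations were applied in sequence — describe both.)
The second image is the first heavily blurred, then flipped horizontally (left ↔ right).

Shape edges and outlines are uniformly softened across the whole image. The purple circle is in the right of the first image and the left of the second — shapes on opposite sides of the vertical midline have swapped in a mirror flip.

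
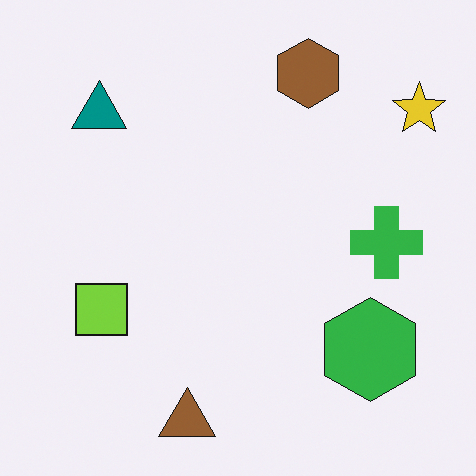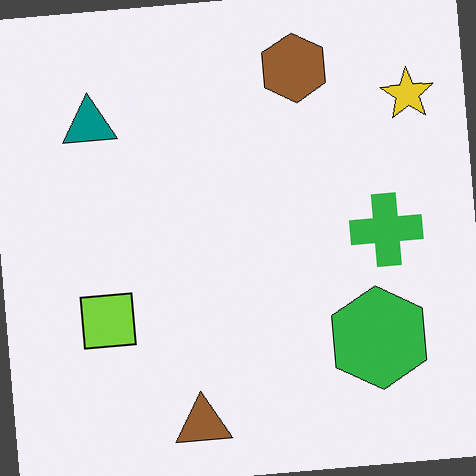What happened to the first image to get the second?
This is the original image rotated counter-clockwise by a slight angle.

Every shape is tilted by the same angle and the image corners show triangular fill wedges — a whole-image rotation by a non-right angle.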